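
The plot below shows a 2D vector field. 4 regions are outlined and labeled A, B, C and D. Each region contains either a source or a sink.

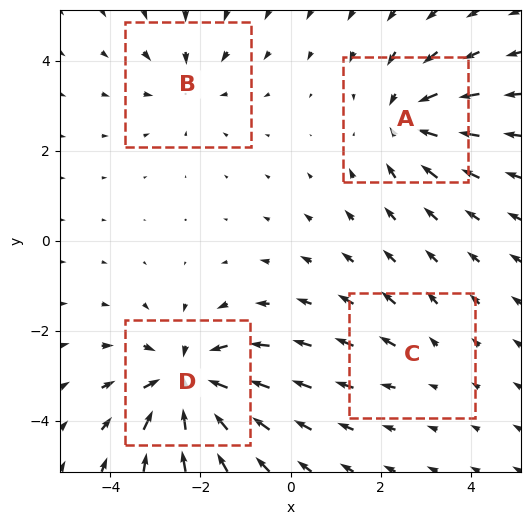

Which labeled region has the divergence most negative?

Divergence at each region's feature centre — A: about -4, B: about -3, C: about +2, D: about -6. Region D is most negative.

D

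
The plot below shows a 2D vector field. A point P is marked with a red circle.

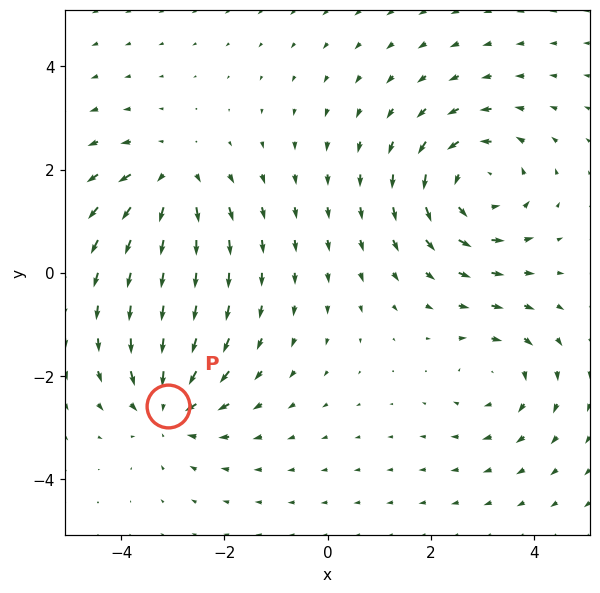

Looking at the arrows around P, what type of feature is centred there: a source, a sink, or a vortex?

sink

At P (-3.1, -2.6) the arrows converge inward. Divergence about -4, curl ≈0 — negative divergence with near-zero curl is a sink.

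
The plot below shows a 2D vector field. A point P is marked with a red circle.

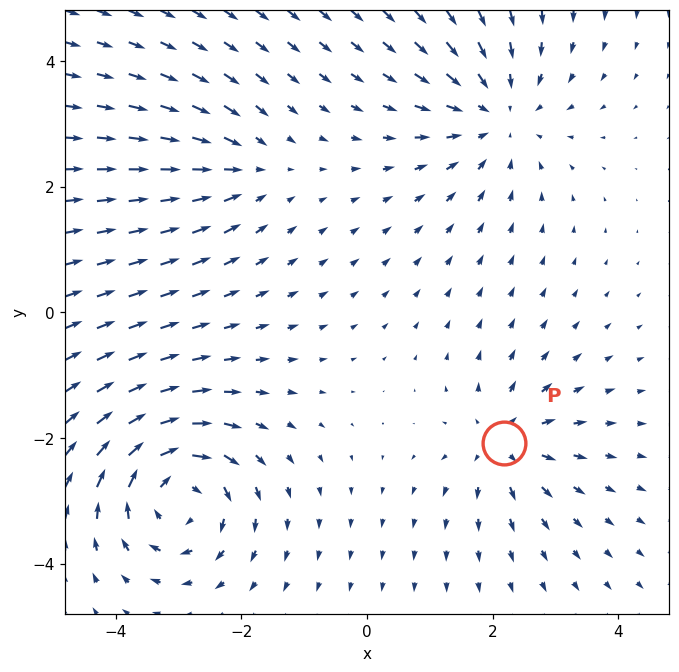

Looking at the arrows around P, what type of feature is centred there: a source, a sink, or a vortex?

At P (2.2, -2.1) the arrows spread outward. Divergence about +4, curl ≈0 — positive divergence with near-zero curl is a source.

source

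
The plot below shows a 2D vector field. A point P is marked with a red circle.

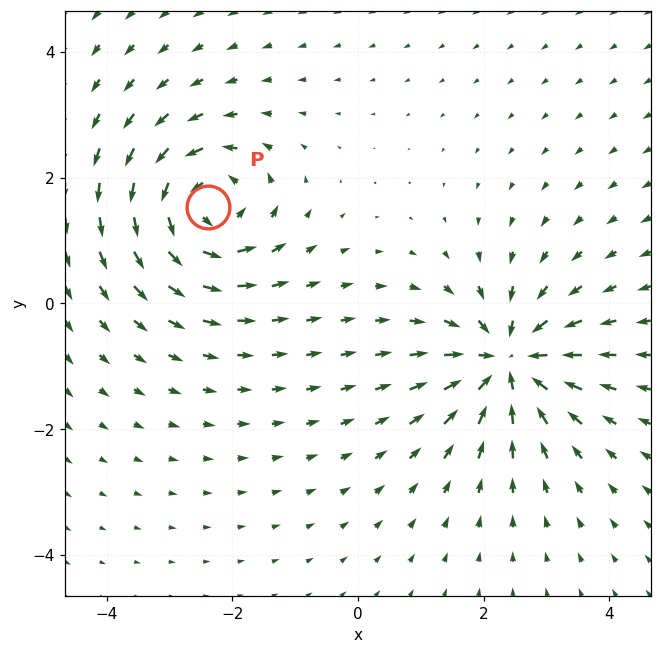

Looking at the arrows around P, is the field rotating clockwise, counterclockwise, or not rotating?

counterclockwise

Near P at (-2.4, 1.5) the arrows circulate counterclockwise. The curl (z-component) there is about +5; positive curl means counterclockwise rotation.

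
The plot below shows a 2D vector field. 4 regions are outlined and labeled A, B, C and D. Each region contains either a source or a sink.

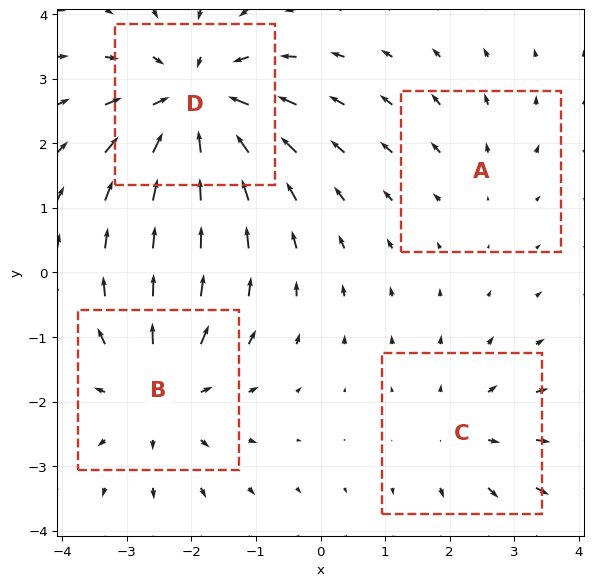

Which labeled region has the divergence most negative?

Divergence at each region's feature centre — A: about +2, B: about +5, C: about +3, D: about -6. Region D is most negative.

D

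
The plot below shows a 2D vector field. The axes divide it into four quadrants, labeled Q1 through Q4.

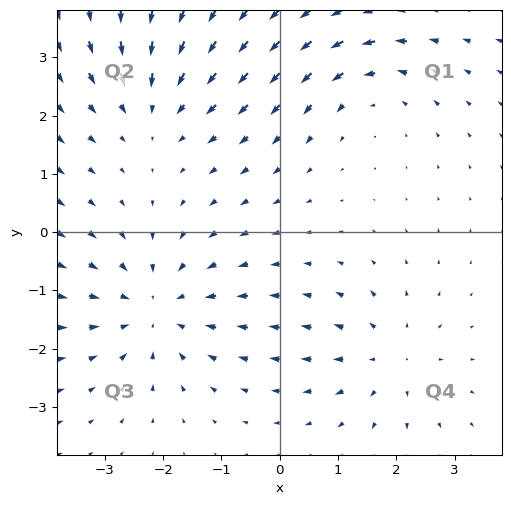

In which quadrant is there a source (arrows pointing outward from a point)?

Q4

The source sits at approximately (1.9, -2.2), which lies in quadrant Q4. The divergence there is about +3, positive as expected for a source.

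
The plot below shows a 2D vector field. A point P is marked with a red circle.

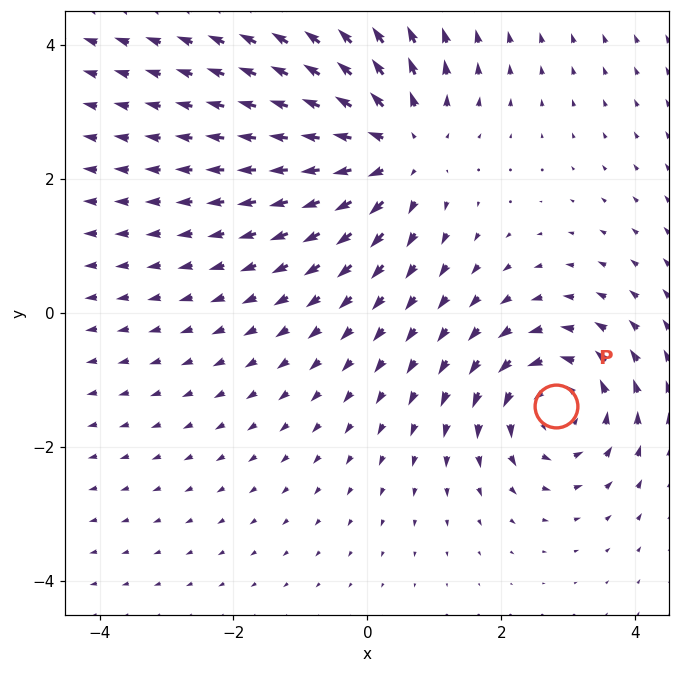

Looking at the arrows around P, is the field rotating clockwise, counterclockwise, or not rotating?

Near P at (2.8, -1.4) the arrows circulate counterclockwise. The curl (z-component) there is about +4; positive curl means counterclockwise rotation.

counterclockwise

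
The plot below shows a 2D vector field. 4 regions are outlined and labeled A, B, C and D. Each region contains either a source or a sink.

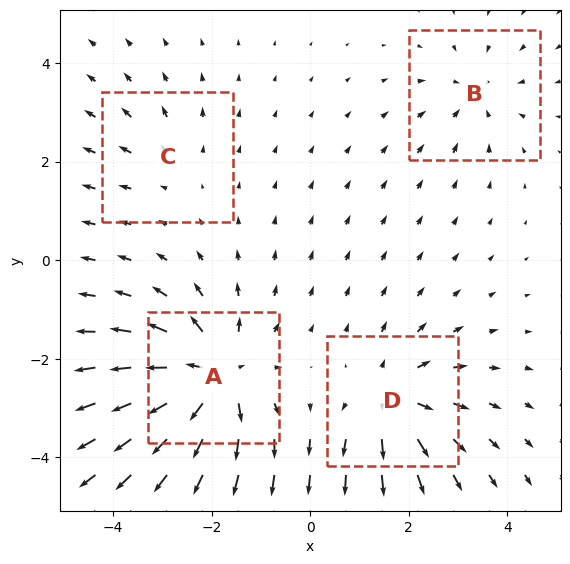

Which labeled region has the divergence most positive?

A

Divergence at each region's feature centre — A: about +8, B: about -3, C: about +2, D: about +5. Region A is most positive.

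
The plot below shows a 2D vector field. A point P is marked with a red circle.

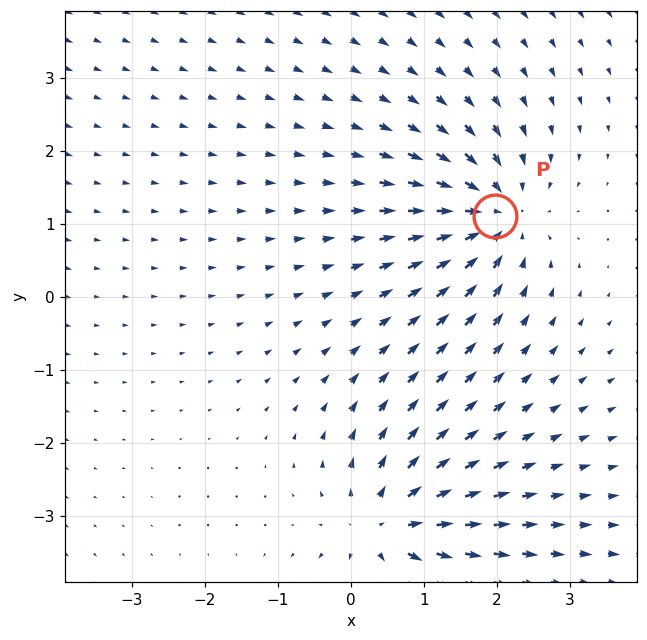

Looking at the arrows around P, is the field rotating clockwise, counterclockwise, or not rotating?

not rotating

Near P at (2.0, 1.1) the arrows show no circulation. The curl there is ≈0.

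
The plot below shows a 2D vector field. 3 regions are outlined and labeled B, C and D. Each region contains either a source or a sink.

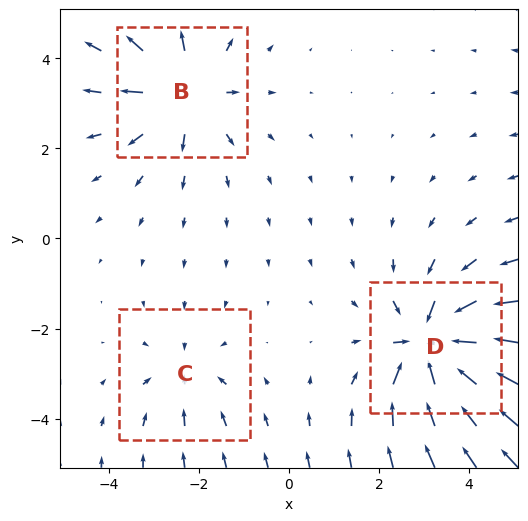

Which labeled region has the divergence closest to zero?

C

Divergence at each region's feature centre — B: about +4, C: about -2, D: about -6. Region C is closest to zero.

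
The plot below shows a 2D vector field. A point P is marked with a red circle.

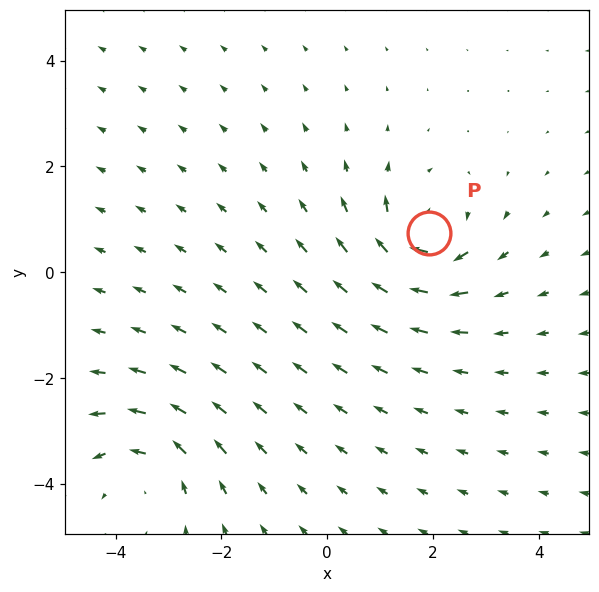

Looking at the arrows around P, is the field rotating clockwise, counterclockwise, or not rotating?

Near P at (1.9, 0.7) the arrows circulate clockwise. The curl (z-component) there is about -6; negative curl means clockwise rotation.

clockwise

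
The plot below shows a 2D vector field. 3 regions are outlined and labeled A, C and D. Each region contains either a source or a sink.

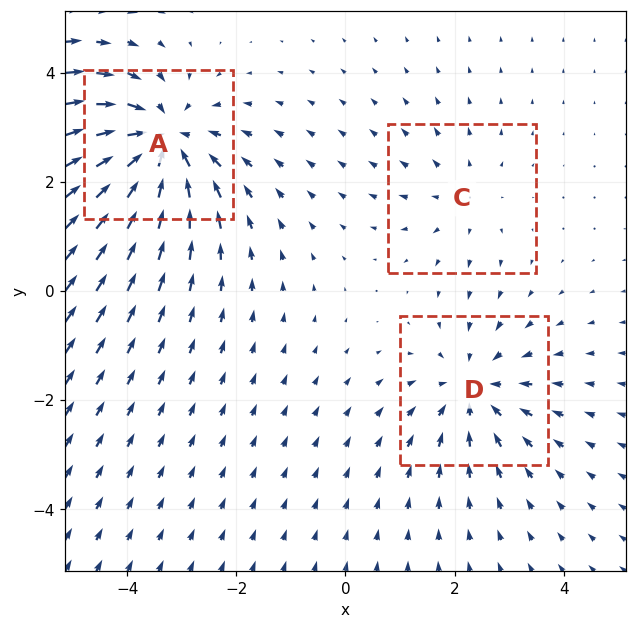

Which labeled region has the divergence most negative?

A

Divergence at each region's feature centre — A: about -5, C: about +2, D: about -3. Region A is most negative.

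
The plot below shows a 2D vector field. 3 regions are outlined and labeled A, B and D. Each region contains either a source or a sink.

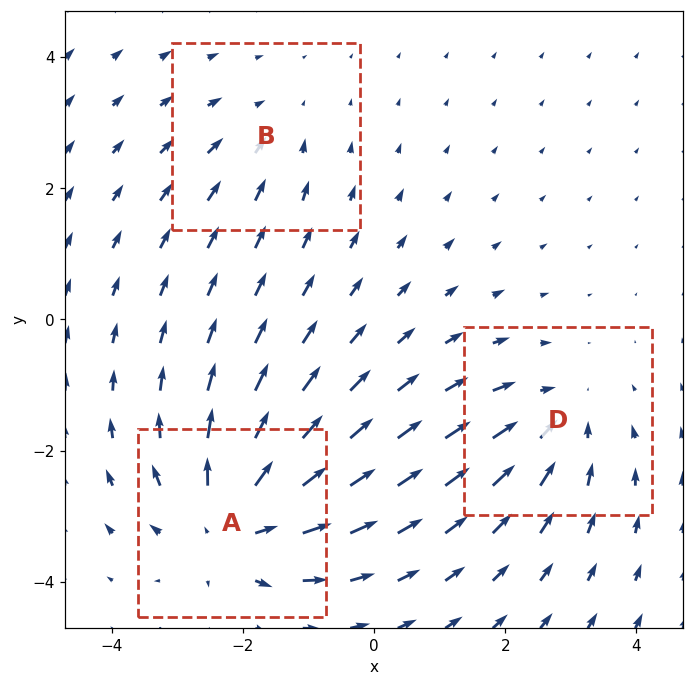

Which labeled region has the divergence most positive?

Divergence at each region's feature centre — A: about +4, B: about -2, D: about -3. Region A is most positive.

A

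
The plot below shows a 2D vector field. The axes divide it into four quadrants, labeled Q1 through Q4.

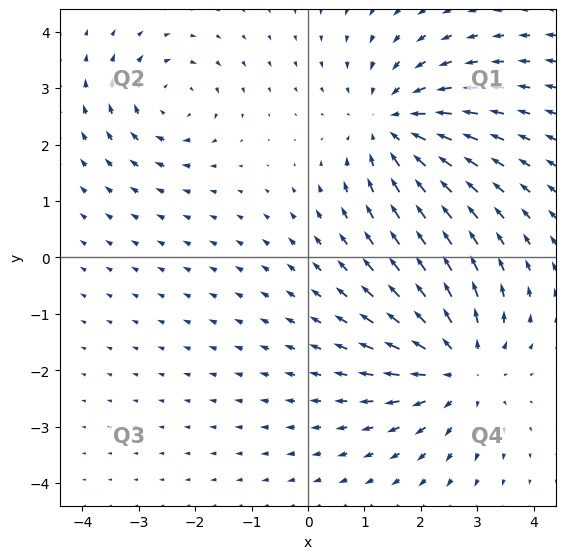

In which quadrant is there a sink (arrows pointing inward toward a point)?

Q1

The sink sits at approximately (1.5, 2.3), which lies in quadrant Q1. The divergence there is about -4, negative as expected for a sink.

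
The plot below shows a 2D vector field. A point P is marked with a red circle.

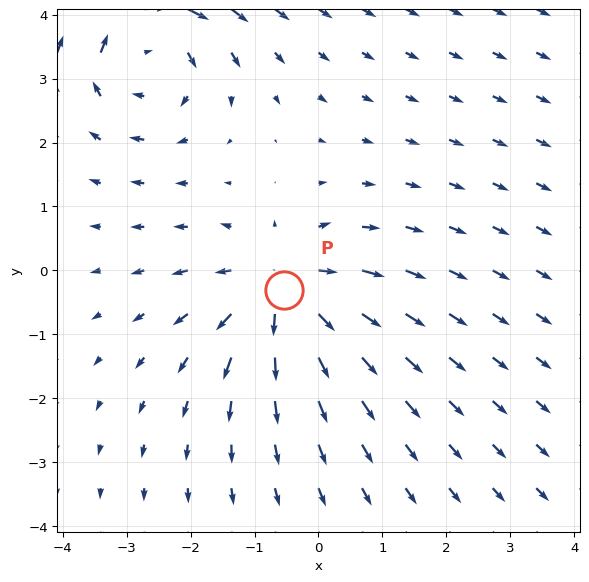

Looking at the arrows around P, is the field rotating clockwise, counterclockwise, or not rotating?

Near P at (-0.5, -0.3) the arrows show no circulation. The curl there is ≈0.

not rotating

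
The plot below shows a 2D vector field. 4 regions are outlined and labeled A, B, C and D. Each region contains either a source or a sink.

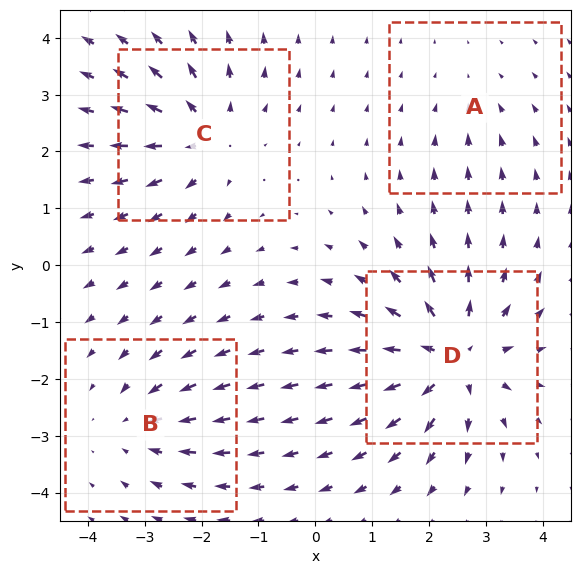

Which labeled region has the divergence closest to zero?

Divergence at each region's feature centre — A: about -2, B: about -4, C: about +5, D: about +7. Region A is closest to zero.

A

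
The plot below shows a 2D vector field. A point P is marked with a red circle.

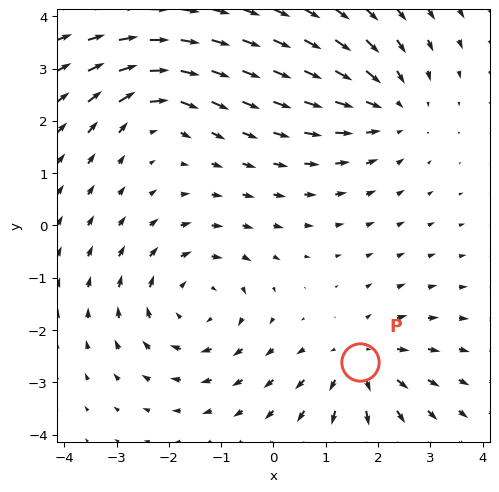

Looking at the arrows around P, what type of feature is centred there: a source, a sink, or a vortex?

At P (1.6, -2.6) the arrows spread outward. Divergence about +4, curl ≈0 — positive divergence with near-zero curl is a source.

source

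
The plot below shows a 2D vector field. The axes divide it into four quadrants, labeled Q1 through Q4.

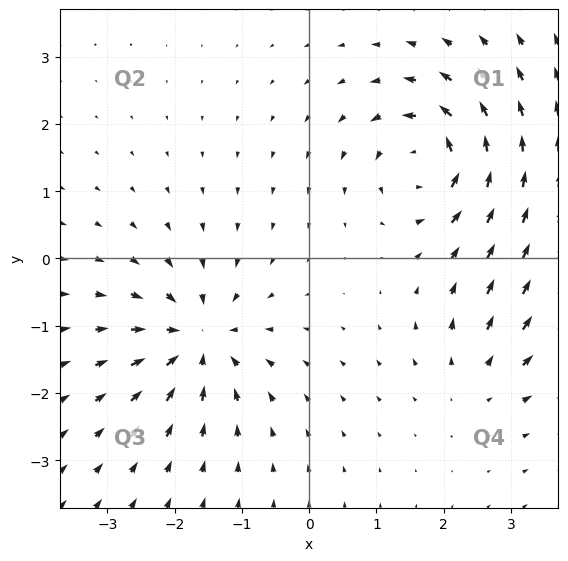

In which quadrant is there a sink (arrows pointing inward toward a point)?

The sink sits at approximately (-1.6, -1.2), which lies in quadrant Q3. The divergence there is about -6, negative as expected for a sink.

Q3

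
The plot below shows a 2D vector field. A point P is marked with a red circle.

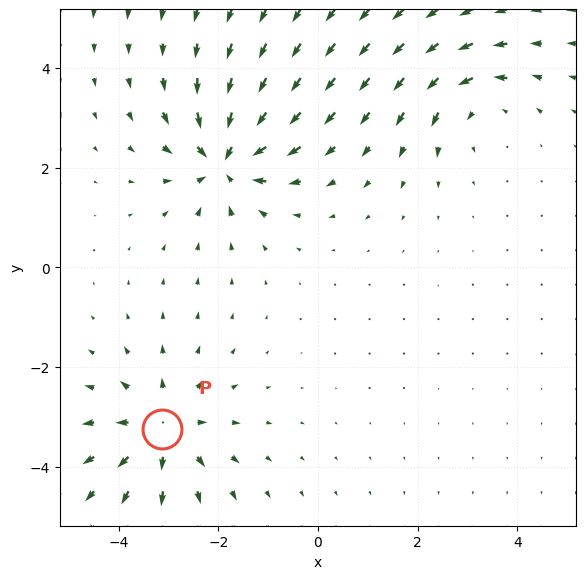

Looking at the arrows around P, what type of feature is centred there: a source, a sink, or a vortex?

source

At P (-3.1, -3.2) the arrows spread outward. Divergence about +4, curl ≈0 — positive divergence with near-zero curl is a source.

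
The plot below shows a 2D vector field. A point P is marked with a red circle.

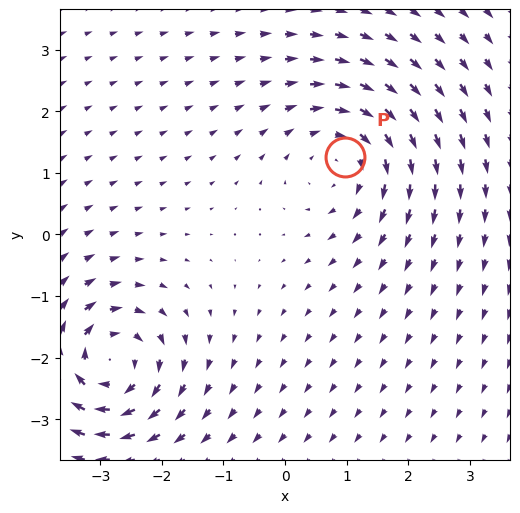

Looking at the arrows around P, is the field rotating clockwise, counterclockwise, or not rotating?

Near P at (1.0, 1.3) the arrows circulate clockwise. The curl (z-component) there is about -4; negative curl means clockwise rotation.

clockwise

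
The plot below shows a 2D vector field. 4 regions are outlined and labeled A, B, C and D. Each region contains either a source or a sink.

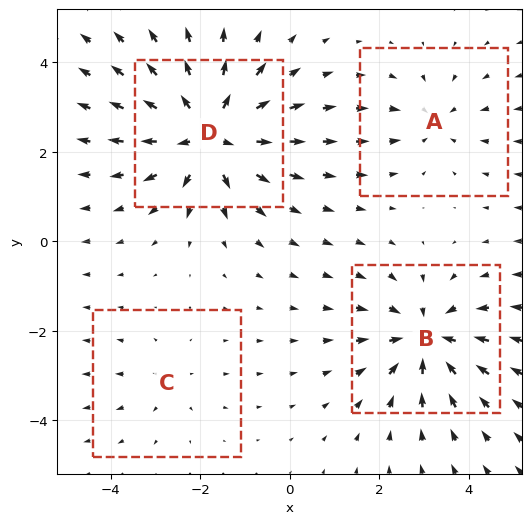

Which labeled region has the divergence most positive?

Divergence at each region's feature centre — A: about -3, B: about -5, C: about +2, D: about +7. Region D is most positive.

D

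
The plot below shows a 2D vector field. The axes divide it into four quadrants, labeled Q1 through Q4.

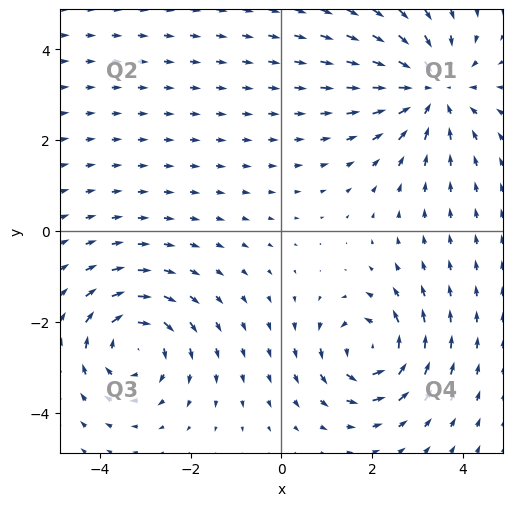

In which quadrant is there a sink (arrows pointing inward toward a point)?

Q1

The sink sits at approximately (3.3, 3.1), which lies in quadrant Q1. The divergence there is about -3, negative as expected for a sink.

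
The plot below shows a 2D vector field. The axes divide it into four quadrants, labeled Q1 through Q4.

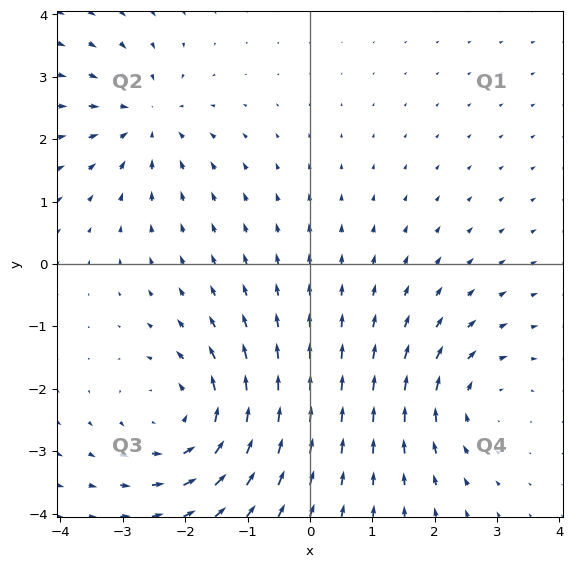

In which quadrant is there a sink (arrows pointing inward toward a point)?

Q2

The sink sits at approximately (-2.6, 2.3), which lies in quadrant Q2. The divergence there is about -4, negative as expected for a sink.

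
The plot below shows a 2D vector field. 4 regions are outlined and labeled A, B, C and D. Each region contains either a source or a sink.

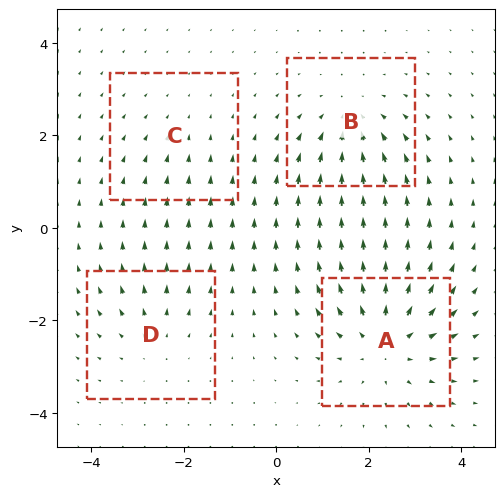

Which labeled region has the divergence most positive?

Divergence at each region's feature centre — A: about +6, B: about -4, C: about -2, D: about +3. Region A is most positive.

A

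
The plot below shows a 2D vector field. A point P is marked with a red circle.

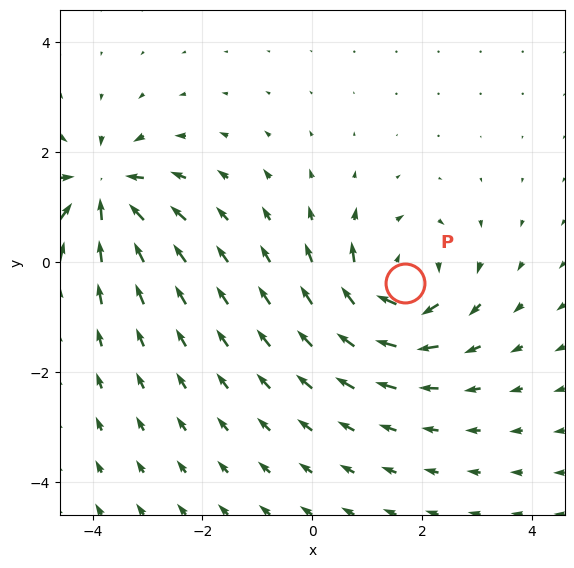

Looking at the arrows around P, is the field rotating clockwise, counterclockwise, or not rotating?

clockwise

Near P at (1.7, -0.4) the arrows circulate clockwise. The curl (z-component) there is about -4; negative curl means clockwise rotation.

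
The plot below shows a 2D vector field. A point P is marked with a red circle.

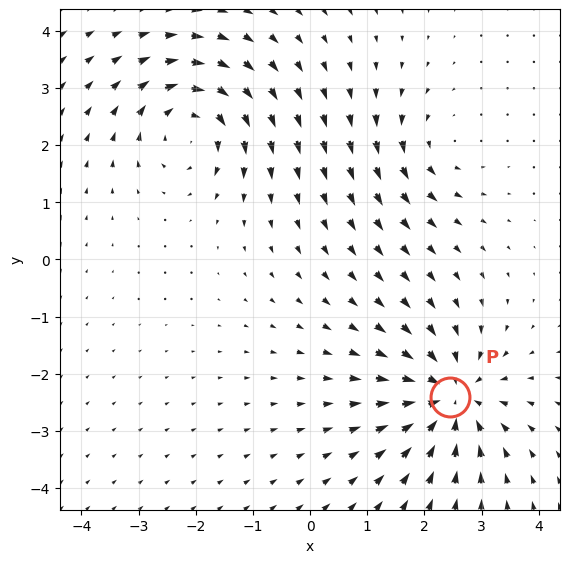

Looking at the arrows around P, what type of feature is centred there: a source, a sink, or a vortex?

sink

At P (2.5, -2.4) the arrows converge inward. Divergence about -5, curl ≈0 — negative divergence with near-zero curl is a sink.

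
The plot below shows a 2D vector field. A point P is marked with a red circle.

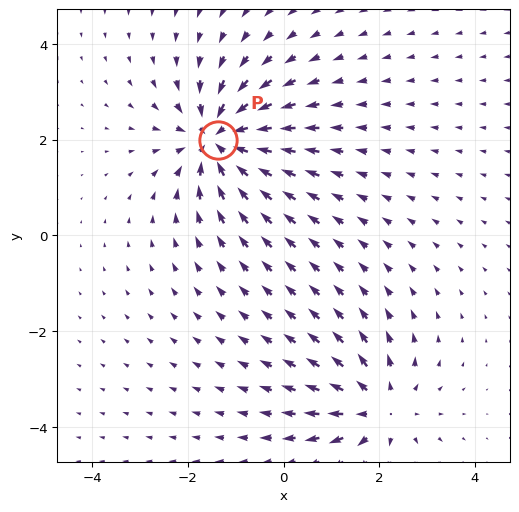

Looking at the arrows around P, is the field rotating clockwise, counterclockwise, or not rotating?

not rotating

Near P at (-1.4, 2.0) the arrows show no circulation. The curl there is ≈0.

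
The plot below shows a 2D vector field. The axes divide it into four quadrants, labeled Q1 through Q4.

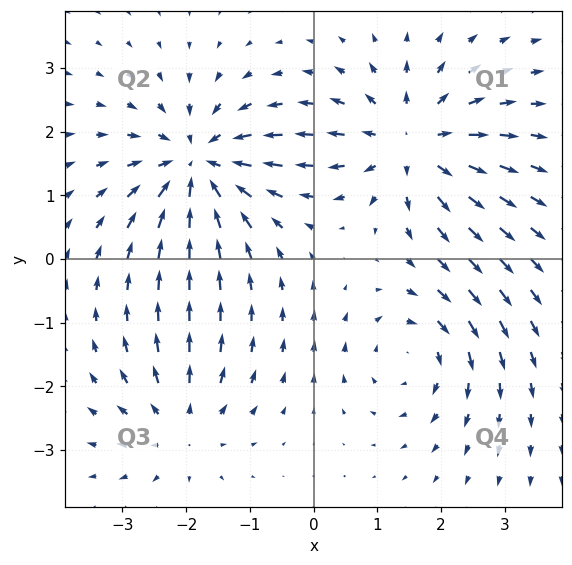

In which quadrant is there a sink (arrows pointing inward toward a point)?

Q2

The sink sits at approximately (-1.8, 1.5), which lies in quadrant Q2. The divergence there is about -6, negative as expected for a sink.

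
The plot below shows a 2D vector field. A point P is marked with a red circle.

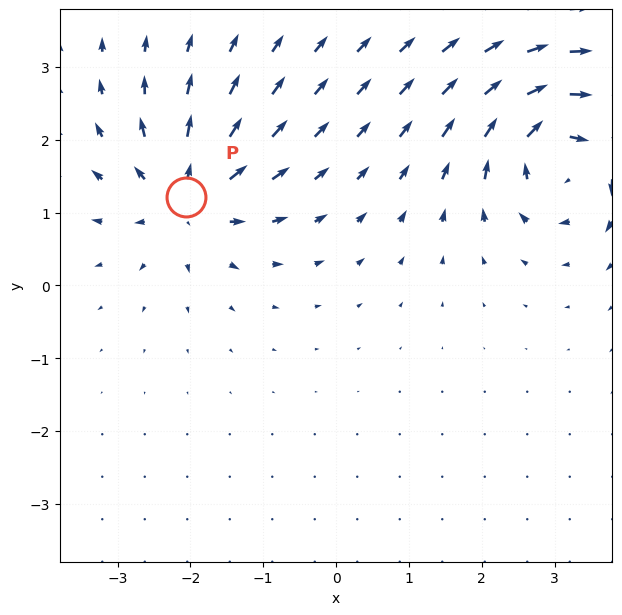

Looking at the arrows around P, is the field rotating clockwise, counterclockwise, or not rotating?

not rotating

Near P at (-2.1, 1.2) the arrows show no circulation. The curl there is ≈0.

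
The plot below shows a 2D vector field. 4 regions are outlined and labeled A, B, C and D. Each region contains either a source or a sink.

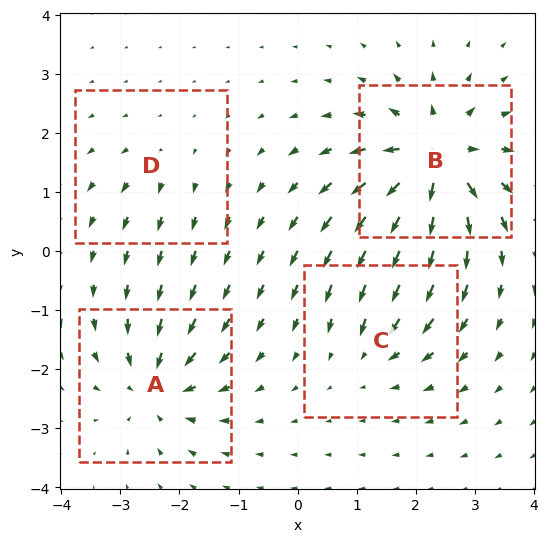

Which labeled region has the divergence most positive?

B

Divergence at each region's feature centre — A: about -6, B: about +9, C: about -4, D: about +2. Region B is most positive.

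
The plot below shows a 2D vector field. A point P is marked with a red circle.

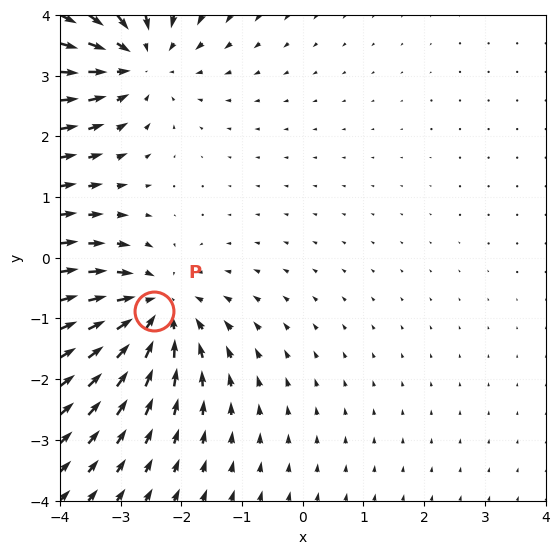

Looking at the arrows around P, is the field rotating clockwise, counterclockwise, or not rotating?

Near P at (-2.4, -0.9) the arrows show no circulation. The curl there is ≈0.

not rotating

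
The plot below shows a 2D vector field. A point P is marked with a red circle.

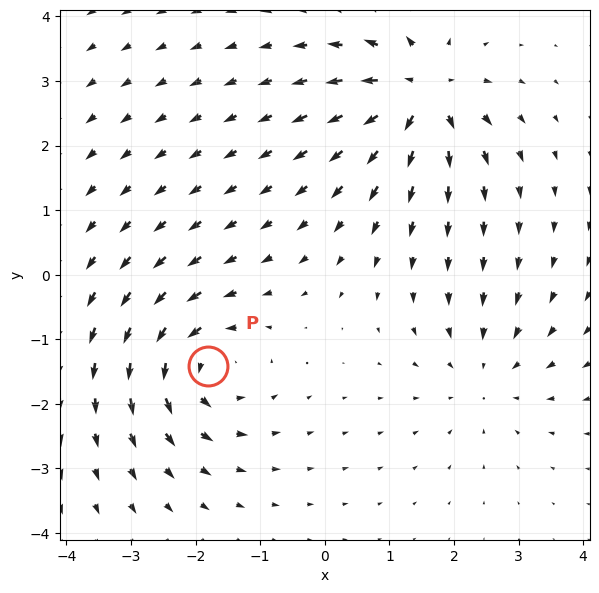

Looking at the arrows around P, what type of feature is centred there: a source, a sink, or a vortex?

At P (-1.8, -1.4) the arrows circulate counterclockwise. Divergence ≈0, curl about +5 — near-zero divergence with nonzero curl is a vortex.

vortex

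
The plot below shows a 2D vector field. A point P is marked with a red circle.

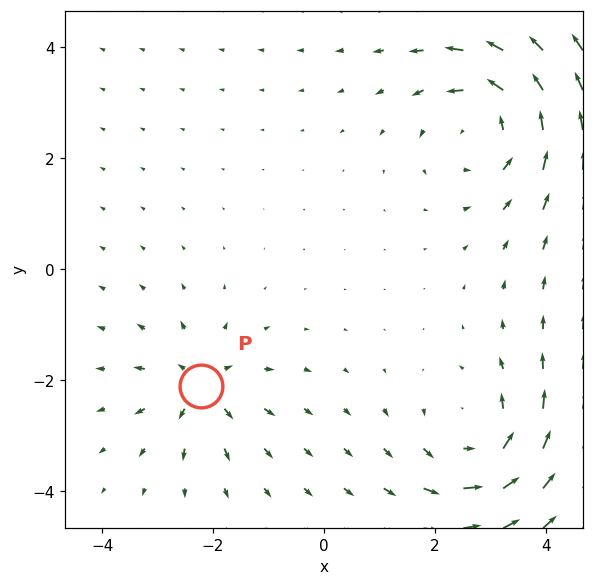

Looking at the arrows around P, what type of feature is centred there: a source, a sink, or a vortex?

At P (-2.2, -2.1) the arrows spread outward. Divergence about +4, curl ≈0 — positive divergence with near-zero curl is a source.

source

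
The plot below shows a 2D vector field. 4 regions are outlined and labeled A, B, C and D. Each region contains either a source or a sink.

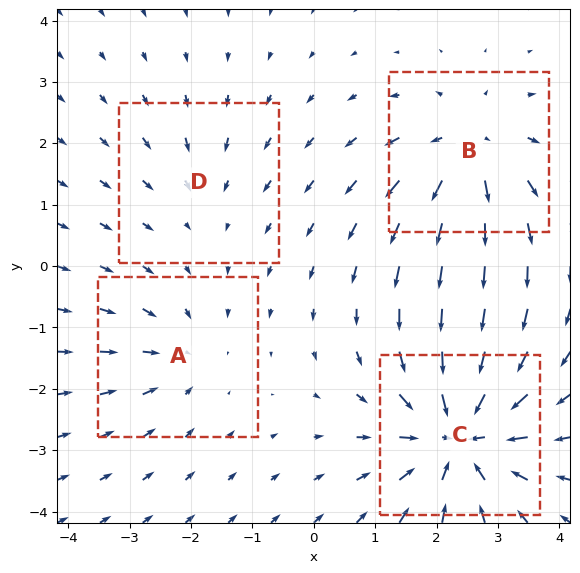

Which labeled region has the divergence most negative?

Divergence at each region's feature centre — A: about -3, B: about +5, C: about -7, D: about -2. Region C is most negative.

C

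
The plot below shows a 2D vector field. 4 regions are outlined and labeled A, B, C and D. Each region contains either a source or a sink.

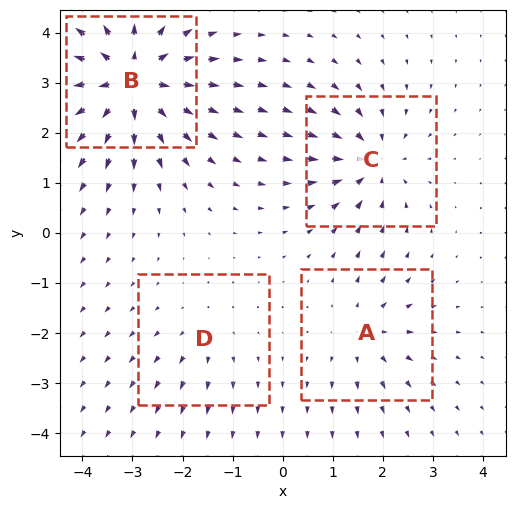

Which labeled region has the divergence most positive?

B

Divergence at each region's feature centre — A: about +4, B: about +8, C: about -5, D: about +2. Region B is most positive.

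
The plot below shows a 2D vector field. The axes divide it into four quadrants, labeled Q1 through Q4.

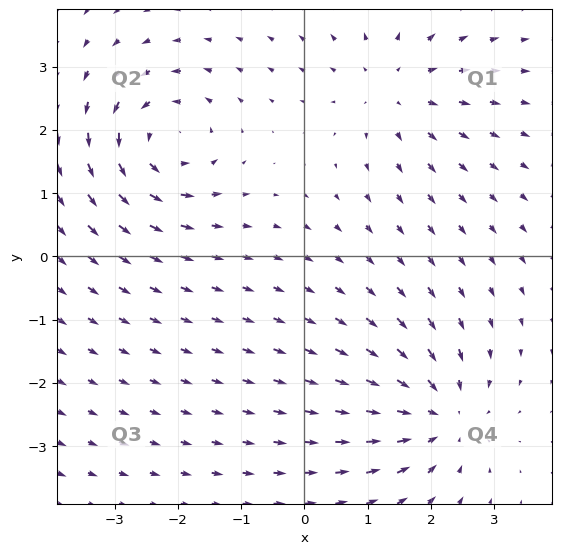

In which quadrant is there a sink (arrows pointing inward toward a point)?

Q4

The sink sits at approximately (2.1, -2.5), which lies in quadrant Q4. The divergence there is about -5, negative as expected for a sink.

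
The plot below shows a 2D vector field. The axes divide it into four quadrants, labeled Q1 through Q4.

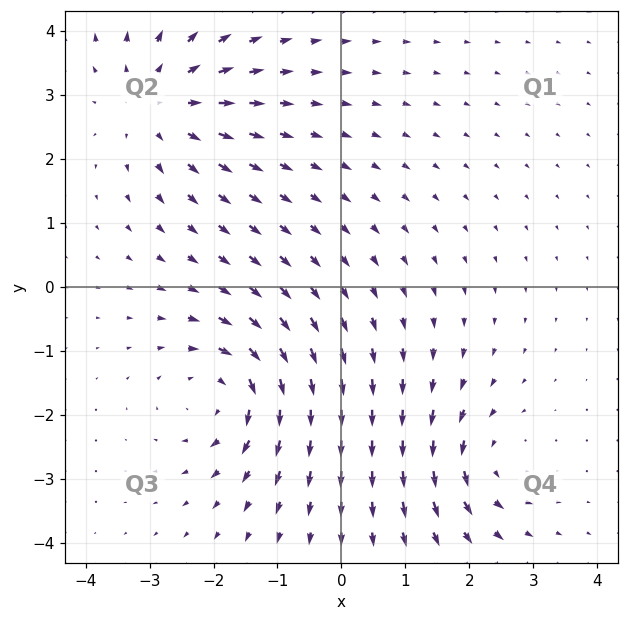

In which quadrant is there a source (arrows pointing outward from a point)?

Q2

The source sits at approximately (-2.8, 2.9), which lies in quadrant Q2. The divergence there is about +4, positive as expected for a source.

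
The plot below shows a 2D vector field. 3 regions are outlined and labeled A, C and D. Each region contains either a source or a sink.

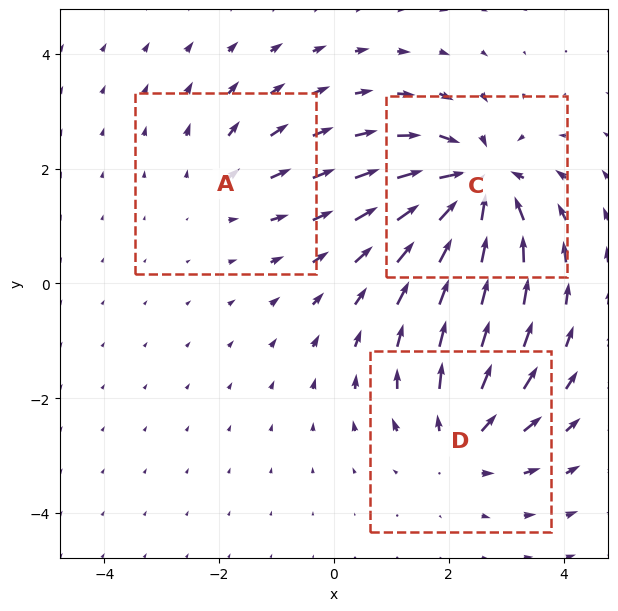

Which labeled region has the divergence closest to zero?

A

Divergence at each region's feature centre — A: about +2, C: about -5, D: about +3. Region A is closest to zero.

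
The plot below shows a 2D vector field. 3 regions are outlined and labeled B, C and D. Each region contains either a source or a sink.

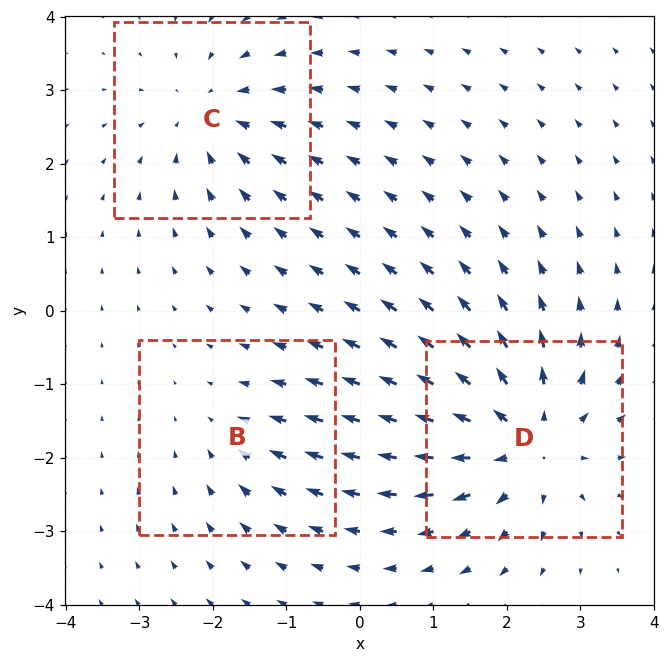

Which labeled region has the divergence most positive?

Divergence at each region's feature centre — B: about -2, C: about -3, D: about +5. Region D is most positive.

D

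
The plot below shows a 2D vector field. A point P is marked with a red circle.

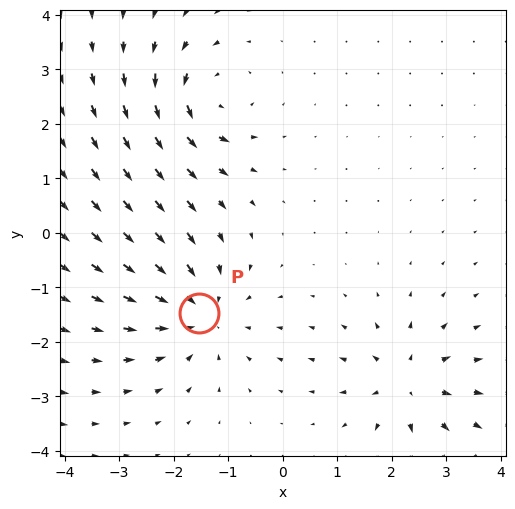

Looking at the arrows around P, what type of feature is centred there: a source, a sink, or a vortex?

sink

At P (-1.5, -1.5) the arrows converge inward. Divergence about -4, curl ≈0 — negative divergence with near-zero curl is a sink.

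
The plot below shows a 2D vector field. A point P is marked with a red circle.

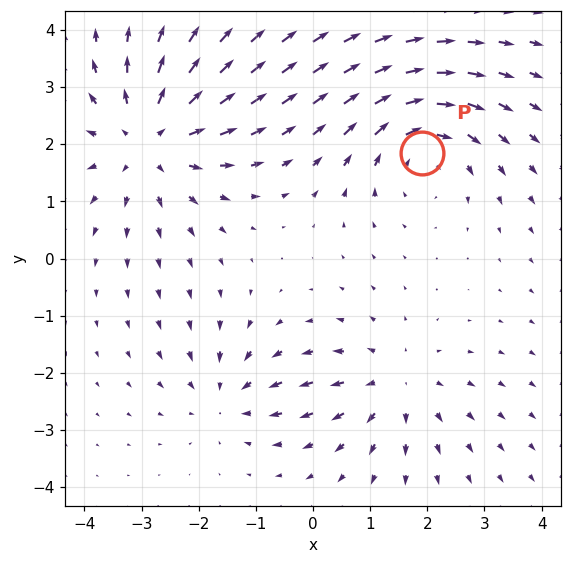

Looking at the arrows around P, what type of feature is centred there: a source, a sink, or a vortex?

At P (1.9, 1.8) the arrows circulate clockwise. Divergence ≈0, curl about -4 — near-zero divergence with nonzero curl is a vortex.

vortex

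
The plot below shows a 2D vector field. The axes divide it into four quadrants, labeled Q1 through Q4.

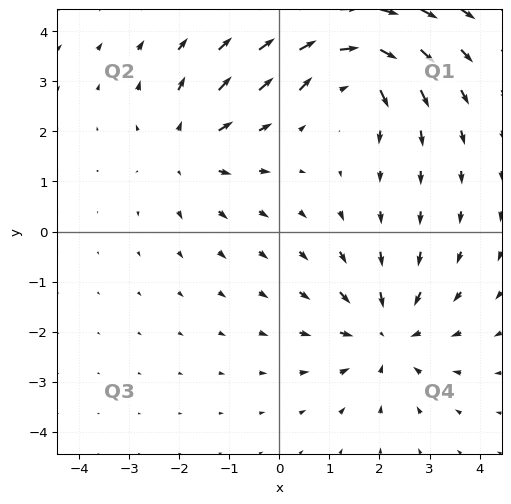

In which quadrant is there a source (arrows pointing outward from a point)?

Q2

The source sits at approximately (-1.8, 1.6), which lies in quadrant Q2. The divergence there is about +3, positive as expected for a source.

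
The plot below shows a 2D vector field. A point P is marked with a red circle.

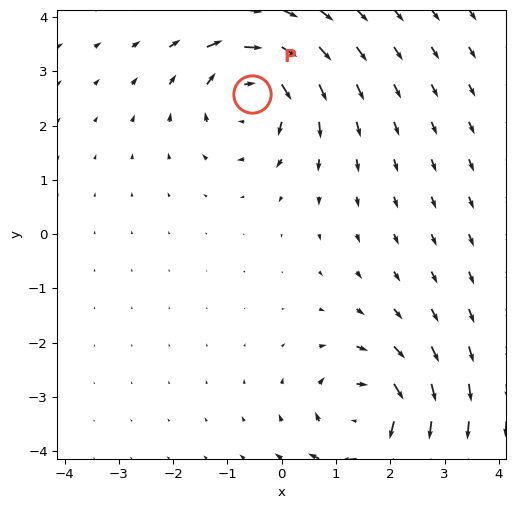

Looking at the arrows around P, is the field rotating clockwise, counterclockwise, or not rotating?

clockwise

Near P at (-0.5, 2.6) the arrows circulate clockwise. The curl (z-component) there is about -6; negative curl means clockwise rotation.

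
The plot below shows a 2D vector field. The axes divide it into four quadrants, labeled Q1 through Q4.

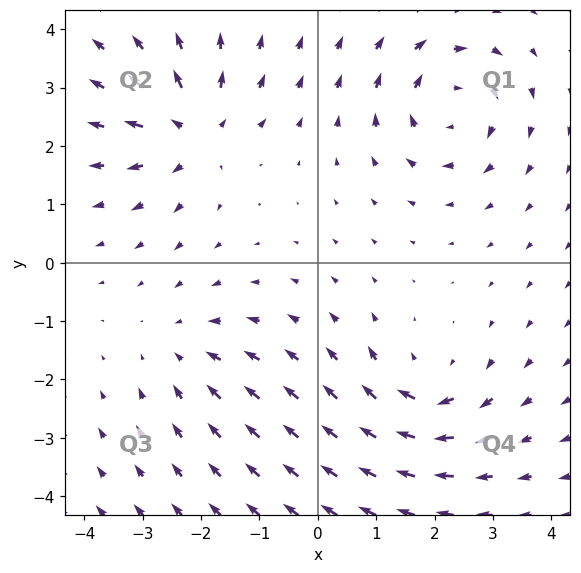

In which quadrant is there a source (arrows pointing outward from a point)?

Q2

The source sits at approximately (-2.1, 2.2), which lies in quadrant Q2. The divergence there is about +5, positive as expected for a source.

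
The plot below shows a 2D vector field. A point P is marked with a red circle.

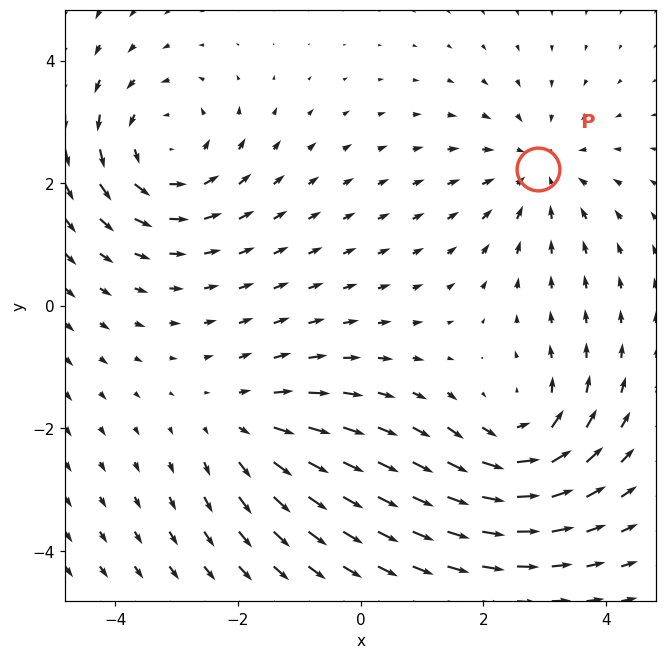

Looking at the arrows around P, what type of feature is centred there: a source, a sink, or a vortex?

At P (2.9, 2.2) the arrows converge inward. Divergence about -3, curl ≈0 — negative divergence with near-zero curl is a sink.

sink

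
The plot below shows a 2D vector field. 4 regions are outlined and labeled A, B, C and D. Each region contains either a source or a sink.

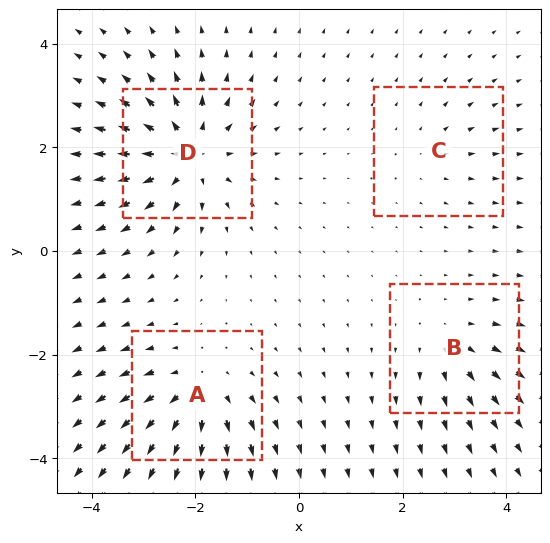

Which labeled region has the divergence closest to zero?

C

Divergence at each region's feature centre — A: about +5, B: about +4, C: about +2, D: about +7. Region C is closest to zero.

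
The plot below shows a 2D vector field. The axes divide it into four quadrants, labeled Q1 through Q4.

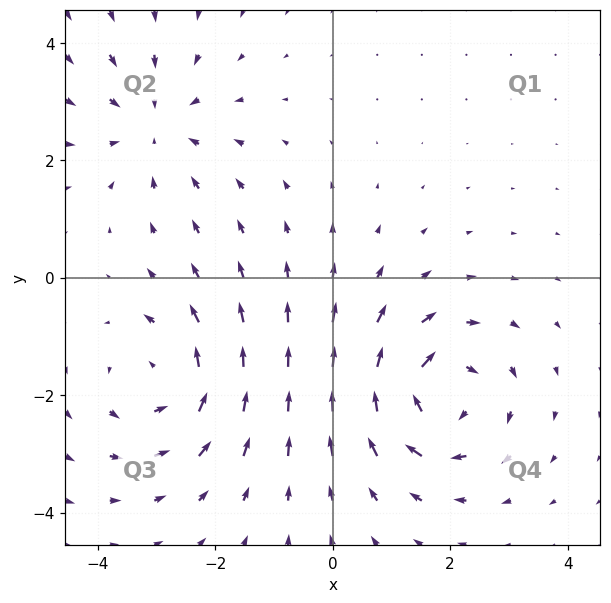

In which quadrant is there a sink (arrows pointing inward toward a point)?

Q2

The sink sits at approximately (-3.0, 2.6), which lies in quadrant Q2. The divergence there is about -3, negative as expected for a sink.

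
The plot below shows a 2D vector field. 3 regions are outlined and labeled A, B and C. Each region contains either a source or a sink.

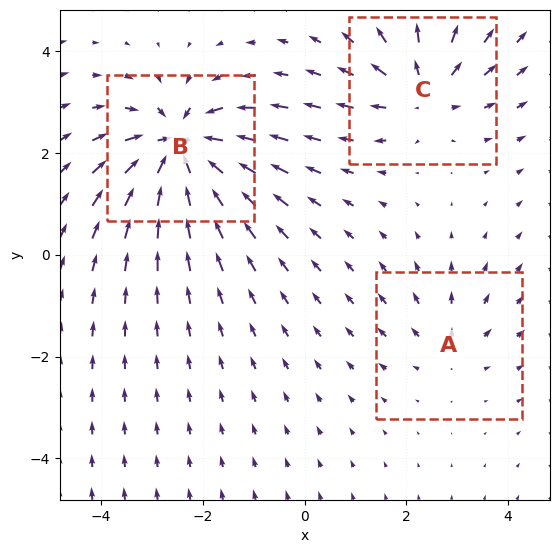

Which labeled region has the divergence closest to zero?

Divergence at each region's feature centre — A: about +2, B: about -6, C: about +4. Region A is closest to zero.

A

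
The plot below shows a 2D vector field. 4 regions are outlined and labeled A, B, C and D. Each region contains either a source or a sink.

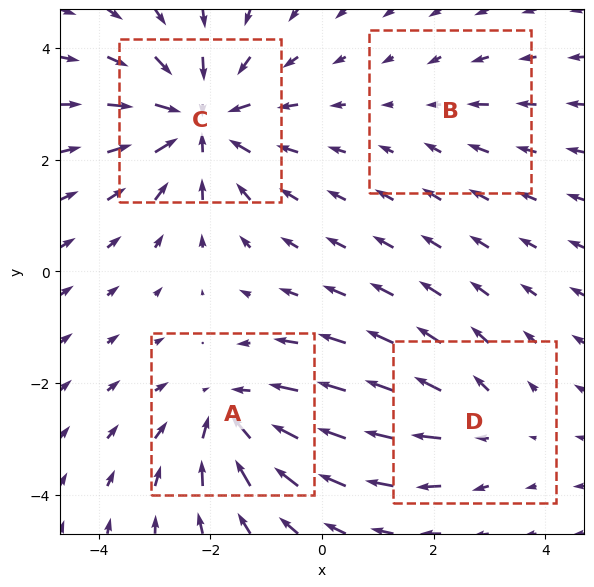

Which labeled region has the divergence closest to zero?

Divergence at each region's feature centre — A: about -4, B: about -2, C: about -6, D: about +3. Region B is closest to zero.

B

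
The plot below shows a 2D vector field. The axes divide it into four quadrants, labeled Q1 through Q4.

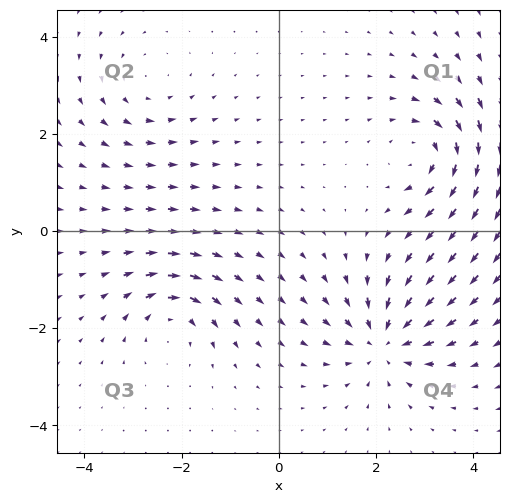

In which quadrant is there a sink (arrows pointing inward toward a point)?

The sink sits at approximately (2.2, -2.3), which lies in quadrant Q4. The divergence there is about -6, negative as expected for a sink.

Q4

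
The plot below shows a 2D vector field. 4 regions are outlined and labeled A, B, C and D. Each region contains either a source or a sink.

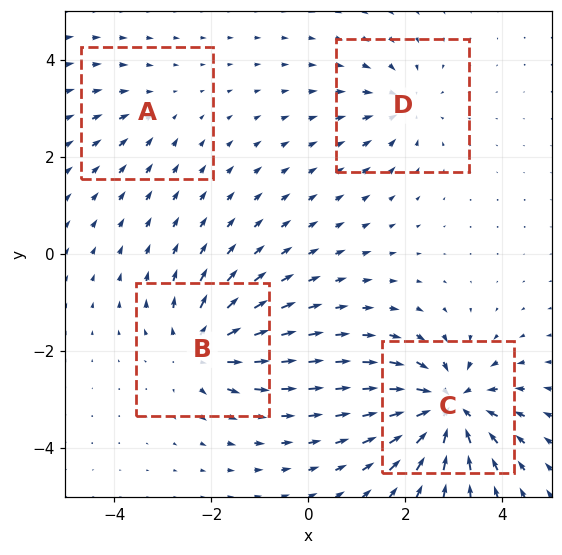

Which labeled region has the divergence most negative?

C

Divergence at each region's feature centre — A: about -2, B: about +6, C: about -8, D: about -4. Region C is most negative.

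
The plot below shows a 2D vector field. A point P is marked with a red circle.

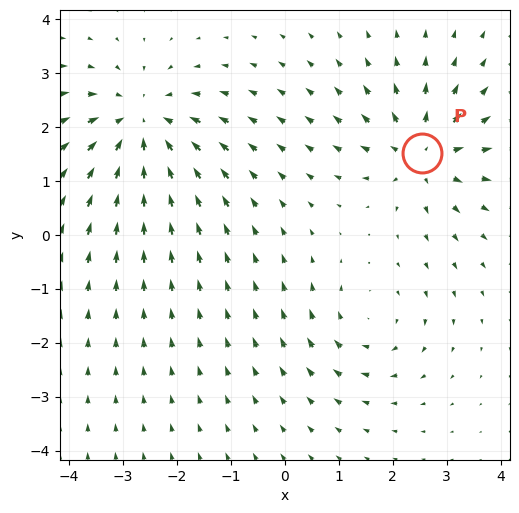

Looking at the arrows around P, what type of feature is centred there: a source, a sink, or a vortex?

source

At P (2.5, 1.5) the arrows spread outward. Divergence about +4, curl ≈0 — positive divergence with near-zero curl is a source.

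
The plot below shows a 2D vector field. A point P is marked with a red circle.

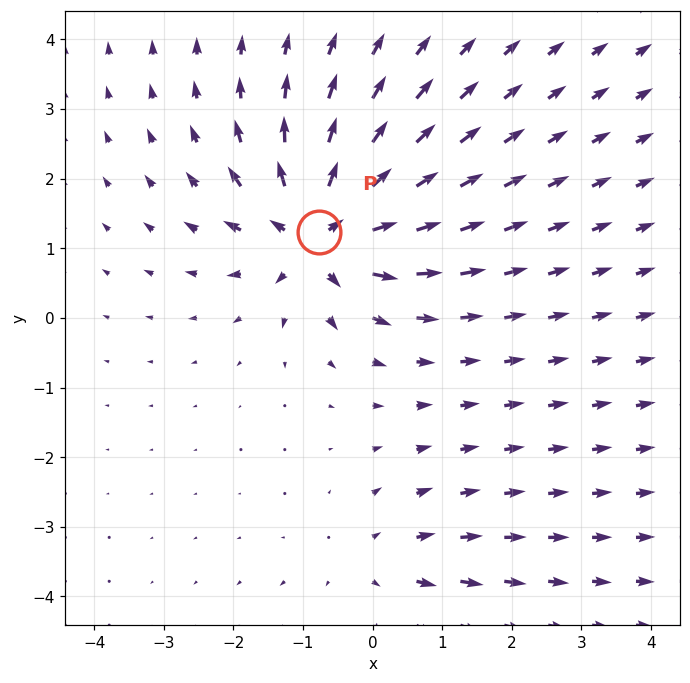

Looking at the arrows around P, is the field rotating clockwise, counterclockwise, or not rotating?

not rotating

Near P at (-0.8, 1.2) the arrows show no circulation. The curl there is ≈0.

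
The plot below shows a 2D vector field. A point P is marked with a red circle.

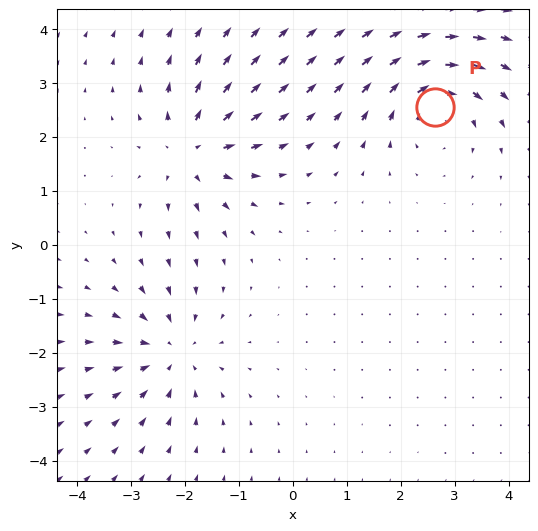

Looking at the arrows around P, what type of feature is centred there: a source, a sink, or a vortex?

vortex

At P (2.6, 2.6) the arrows circulate clockwise. Divergence ≈0, curl about -5 — near-zero divergence with nonzero curl is a vortex.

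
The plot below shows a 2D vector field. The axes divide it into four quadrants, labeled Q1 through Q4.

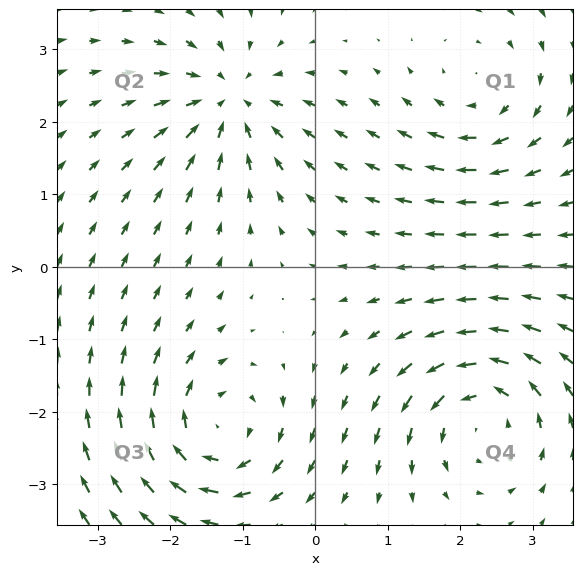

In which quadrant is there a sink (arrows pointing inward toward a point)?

Q2

The sink sits at approximately (-1.2, 2.3), which lies in quadrant Q2. The divergence there is about -5, negative as expected for a sink.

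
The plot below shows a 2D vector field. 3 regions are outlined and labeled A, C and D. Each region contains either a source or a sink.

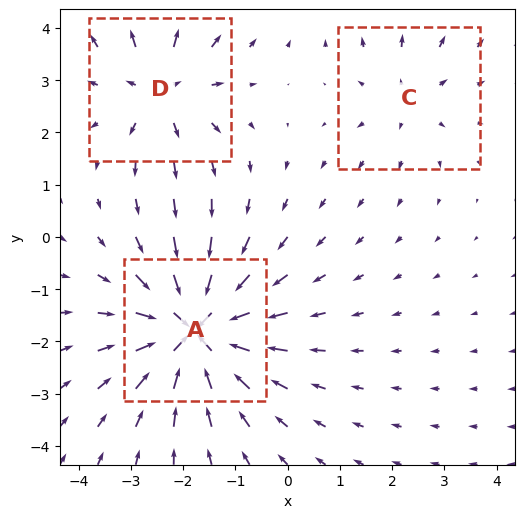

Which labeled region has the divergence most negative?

A

Divergence at each region's feature centre — A: about -5, C: about +2, D: about +3. Region A is most negative.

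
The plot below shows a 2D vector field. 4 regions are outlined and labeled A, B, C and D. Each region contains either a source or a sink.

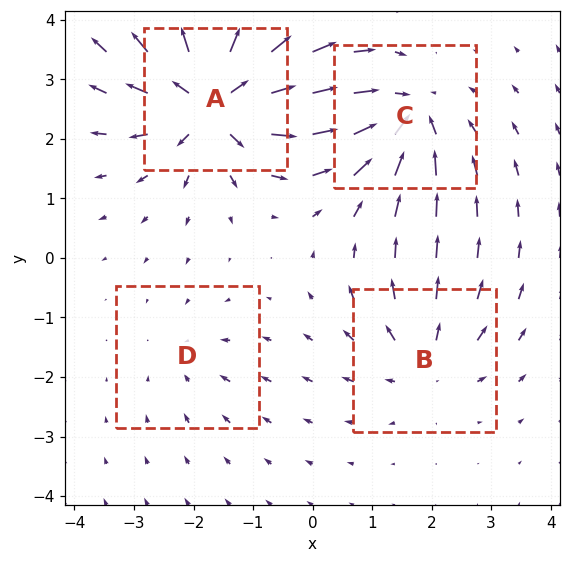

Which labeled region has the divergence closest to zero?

D

Divergence at each region's feature centre — A: about +8, B: about +4, C: about -6, D: about -2. Region D is closest to zero.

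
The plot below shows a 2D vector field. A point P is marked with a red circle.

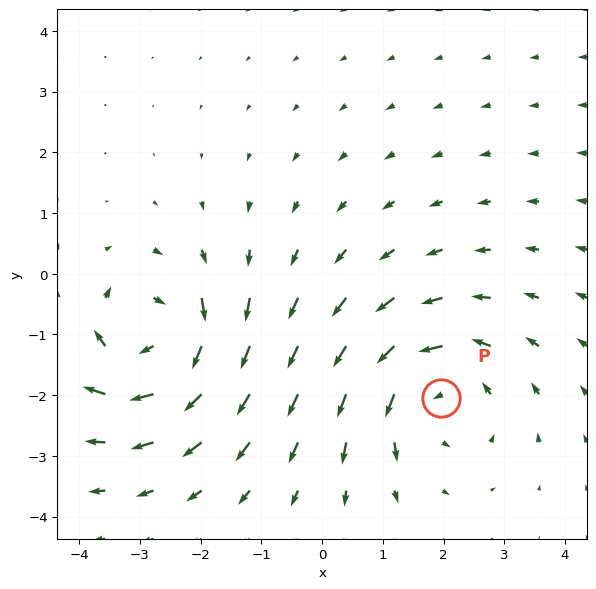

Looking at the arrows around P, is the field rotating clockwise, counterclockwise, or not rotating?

Near P at (1.9, -2.0) the arrows circulate counterclockwise. The curl (z-component) there is about +3; positive curl means counterclockwise rotation.

counterclockwise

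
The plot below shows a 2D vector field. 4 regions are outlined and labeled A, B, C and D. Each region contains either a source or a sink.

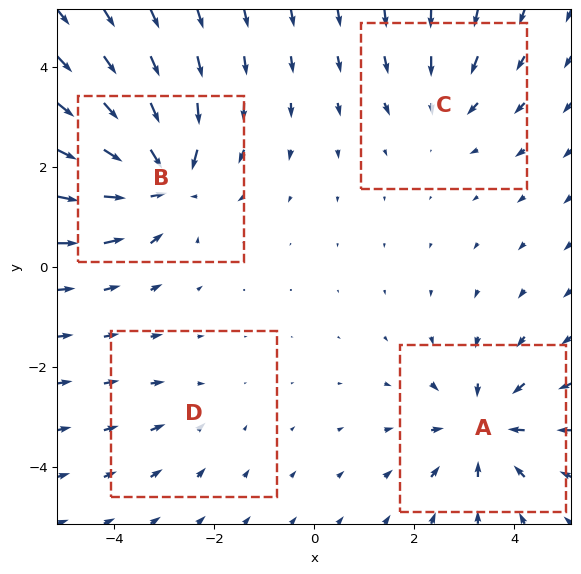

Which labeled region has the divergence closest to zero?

Divergence at each region's feature centre — A: about -5, B: about -6, C: about -3, D: about -2. Region D is closest to zero.

D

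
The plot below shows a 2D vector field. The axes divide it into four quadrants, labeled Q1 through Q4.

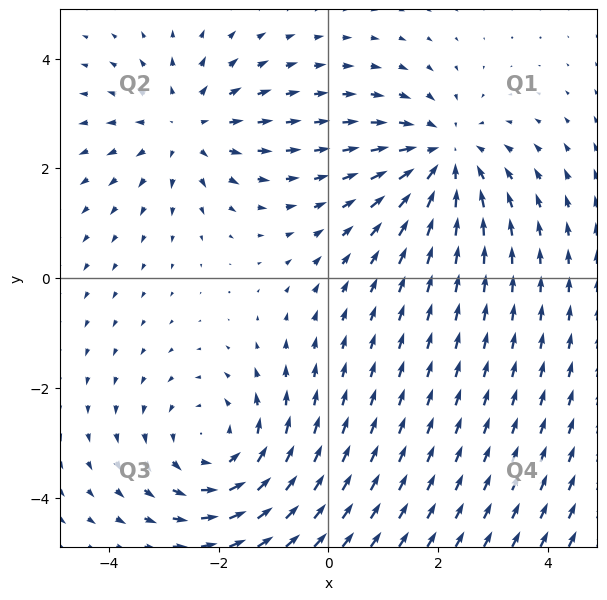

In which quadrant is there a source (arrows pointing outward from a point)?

Q2

The source sits at approximately (-2.6, 2.7), which lies in quadrant Q2. The divergence there is about +3, positive as expected for a source.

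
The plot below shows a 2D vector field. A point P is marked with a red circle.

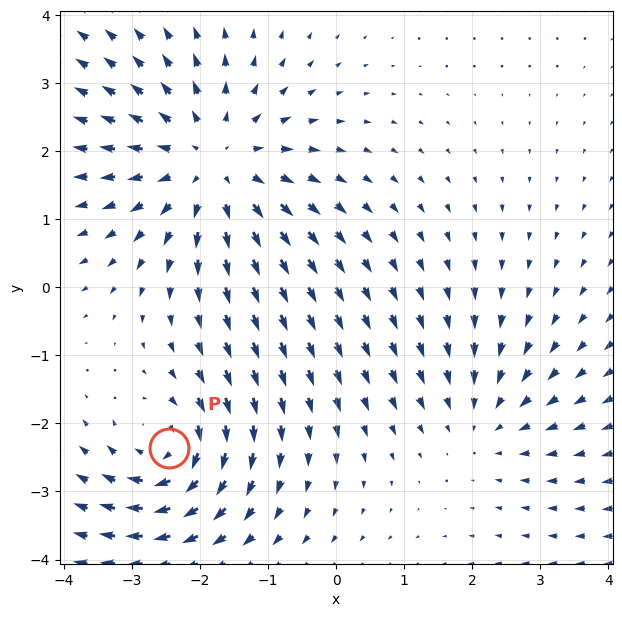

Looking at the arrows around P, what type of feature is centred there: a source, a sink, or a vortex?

vortex

At P (-2.5, -2.4) the arrows circulate clockwise. Divergence ≈0, curl about -5 — near-zero divergence with nonzero curl is a vortex.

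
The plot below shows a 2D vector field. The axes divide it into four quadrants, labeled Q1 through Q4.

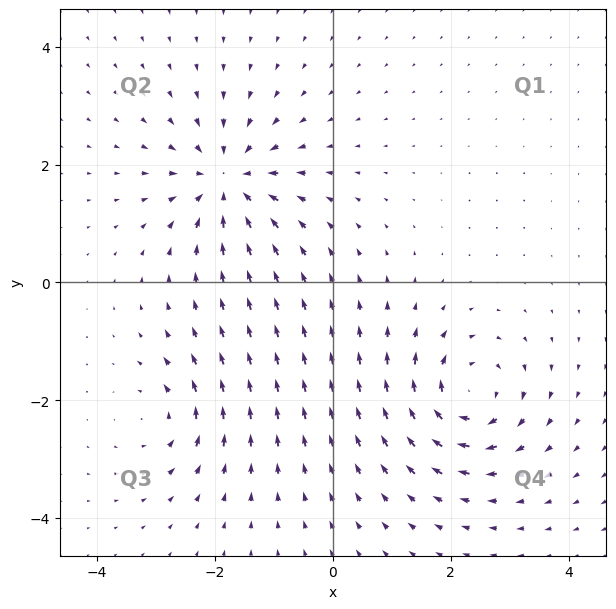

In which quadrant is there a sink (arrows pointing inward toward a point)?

Q2

The sink sits at approximately (-1.8, 1.7), which lies in quadrant Q2. The divergence there is about -6, negative as expected for a sink.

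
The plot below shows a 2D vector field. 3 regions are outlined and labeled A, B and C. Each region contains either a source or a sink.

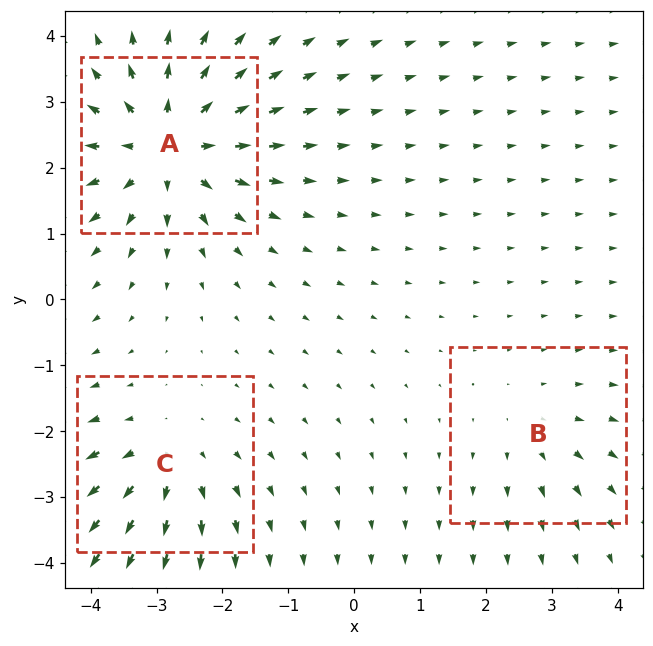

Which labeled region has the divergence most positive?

A

Divergence at each region's feature centre — A: about +5, B: about +2, C: about +3. Region A is most positive.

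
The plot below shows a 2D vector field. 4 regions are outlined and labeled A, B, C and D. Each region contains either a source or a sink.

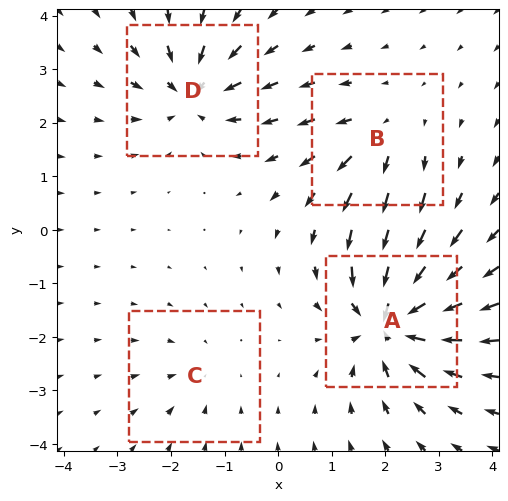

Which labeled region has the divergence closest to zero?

Divergence at each region's feature centre — A: about -9, B: about +4, C: about -3, D: about -6. Region C is closest to zero.

C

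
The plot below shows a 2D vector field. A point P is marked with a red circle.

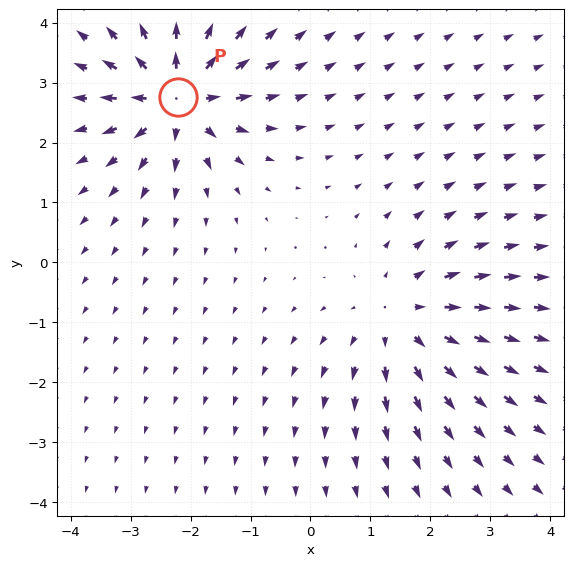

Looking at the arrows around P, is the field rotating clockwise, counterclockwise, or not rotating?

not rotating

Near P at (-2.2, 2.8) the arrows show no circulation. The curl there is ≈0.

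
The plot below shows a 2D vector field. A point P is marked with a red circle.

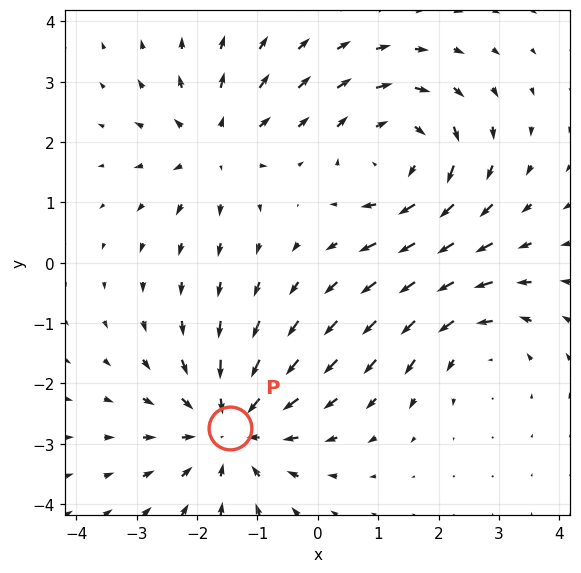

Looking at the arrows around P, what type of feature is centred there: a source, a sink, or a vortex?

sink

At P (-1.5, -2.7) the arrows converge inward. Divergence about -4, curl ≈0 — negative divergence with near-zero curl is a sink.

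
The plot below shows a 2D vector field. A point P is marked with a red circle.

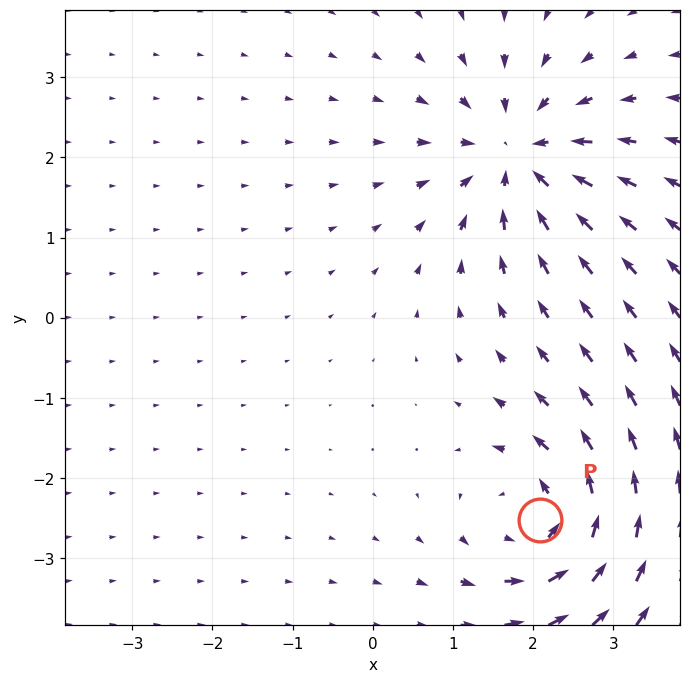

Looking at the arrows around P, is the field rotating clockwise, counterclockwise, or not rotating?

Near P at (2.1, -2.5) the arrows circulate counterclockwise. The curl (z-component) there is about +5; positive curl means counterclockwise rotation.

counterclockwise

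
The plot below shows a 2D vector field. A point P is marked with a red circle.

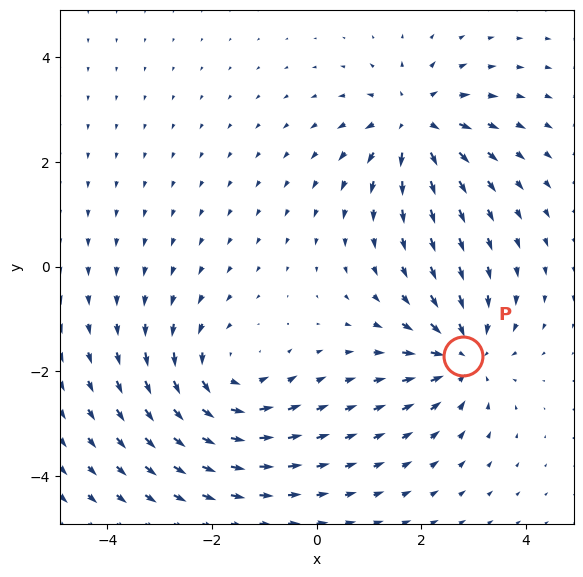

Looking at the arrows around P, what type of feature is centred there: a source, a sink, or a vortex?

sink

At P (2.8, -1.7) the arrows converge inward. Divergence about -3, curl ≈0 — negative divergence with near-zero curl is a sink.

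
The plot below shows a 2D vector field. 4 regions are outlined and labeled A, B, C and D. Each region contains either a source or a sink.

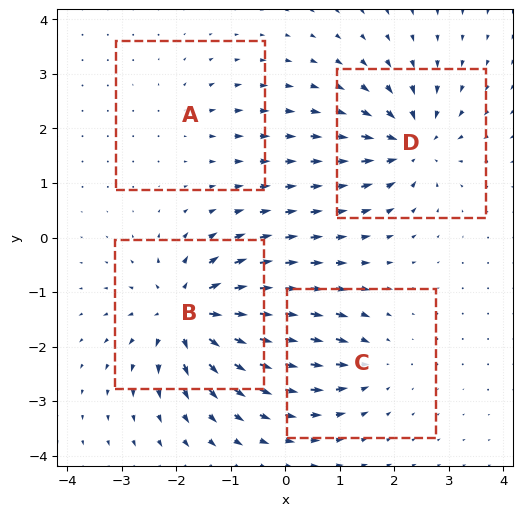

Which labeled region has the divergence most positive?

B

Divergence at each region's feature centre — A: about +2, B: about +8, C: about -4, D: about -6. Region B is most positive.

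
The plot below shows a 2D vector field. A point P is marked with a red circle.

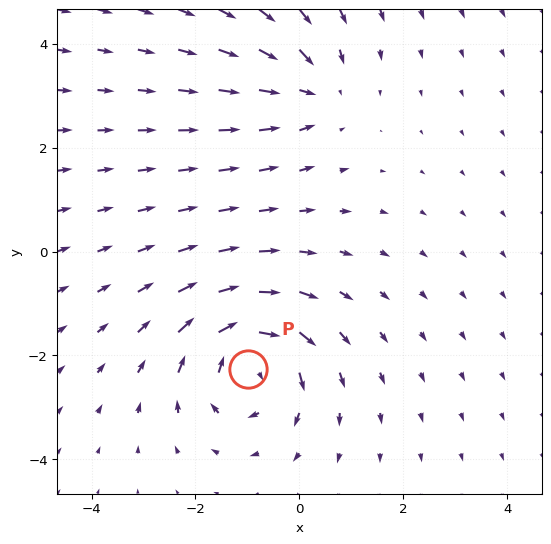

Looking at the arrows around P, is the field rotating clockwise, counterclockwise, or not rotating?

Near P at (-1.0, -2.3) the arrows circulate clockwise. The curl (z-component) there is about -5; negative curl means clockwise rotation.

clockwise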